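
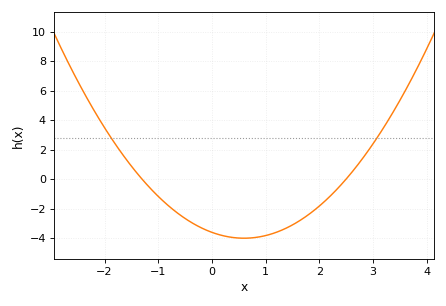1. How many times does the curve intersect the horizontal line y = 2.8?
2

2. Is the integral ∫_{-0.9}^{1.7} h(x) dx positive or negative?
negative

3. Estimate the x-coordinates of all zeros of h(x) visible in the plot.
-1.3, 2.5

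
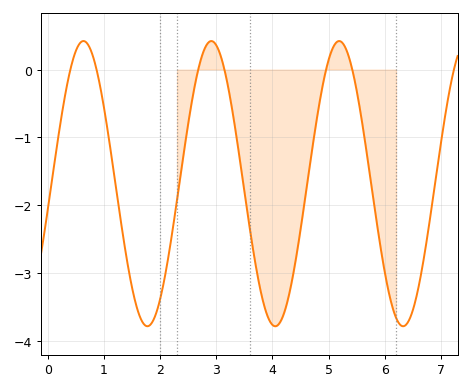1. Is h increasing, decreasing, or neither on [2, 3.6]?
neither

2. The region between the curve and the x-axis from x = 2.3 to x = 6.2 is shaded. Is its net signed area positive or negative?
negative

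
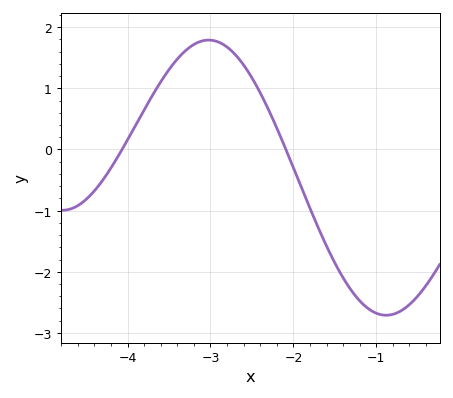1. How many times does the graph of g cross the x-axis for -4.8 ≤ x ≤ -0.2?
2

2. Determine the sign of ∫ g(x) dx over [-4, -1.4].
positive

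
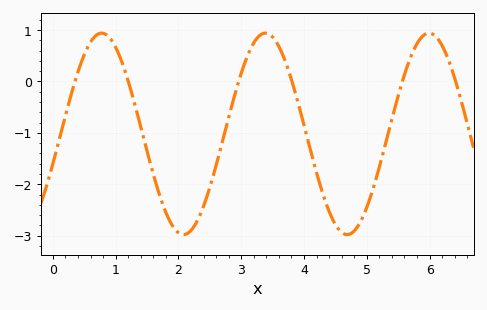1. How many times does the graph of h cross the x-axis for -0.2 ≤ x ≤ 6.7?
6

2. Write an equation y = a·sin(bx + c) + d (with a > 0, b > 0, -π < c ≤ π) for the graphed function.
y = 1.96sin(2.4x - 0.3) - 1.02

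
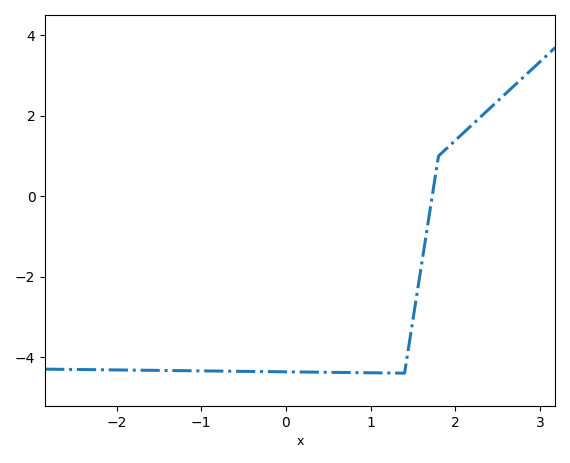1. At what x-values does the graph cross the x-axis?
1.7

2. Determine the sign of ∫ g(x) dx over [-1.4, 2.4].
negative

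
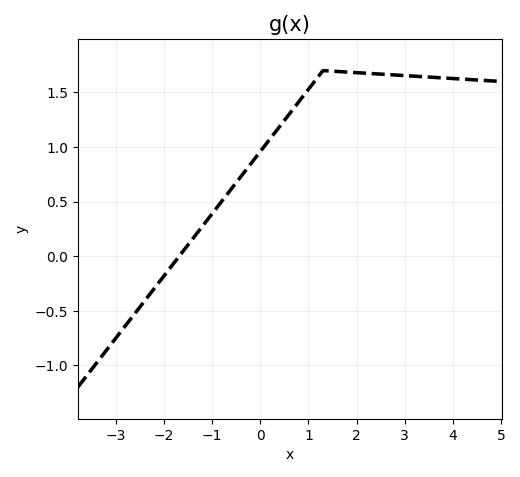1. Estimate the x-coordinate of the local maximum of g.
1.3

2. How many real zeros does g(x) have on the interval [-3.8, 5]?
1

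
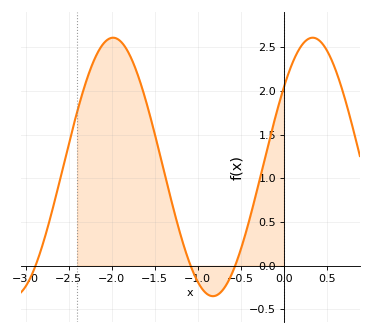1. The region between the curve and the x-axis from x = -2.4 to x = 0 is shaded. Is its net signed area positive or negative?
positive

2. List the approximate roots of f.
-2.9, -1.1, -0.6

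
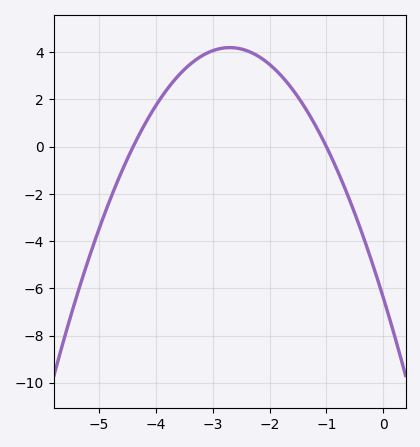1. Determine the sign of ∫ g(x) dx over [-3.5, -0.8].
positive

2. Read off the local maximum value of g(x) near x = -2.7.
4.2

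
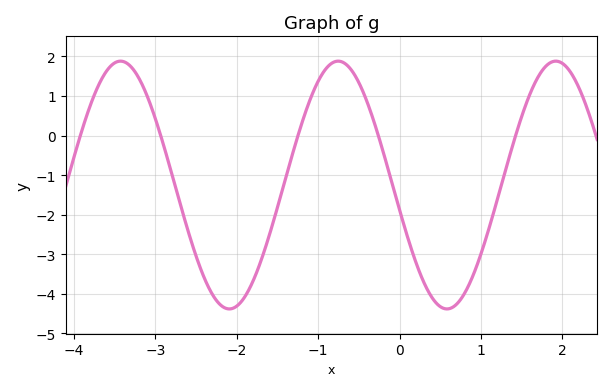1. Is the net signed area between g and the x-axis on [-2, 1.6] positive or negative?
negative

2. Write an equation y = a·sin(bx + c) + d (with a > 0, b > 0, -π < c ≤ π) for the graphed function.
y = 3.13sin(2.35x - 2.94) - 1.25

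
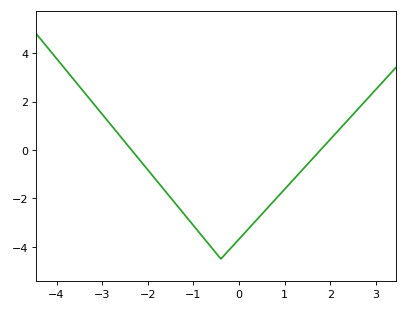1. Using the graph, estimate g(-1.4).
-2.2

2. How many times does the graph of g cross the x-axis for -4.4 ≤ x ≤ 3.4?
2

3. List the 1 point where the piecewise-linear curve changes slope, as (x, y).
(-0.4, -4.5)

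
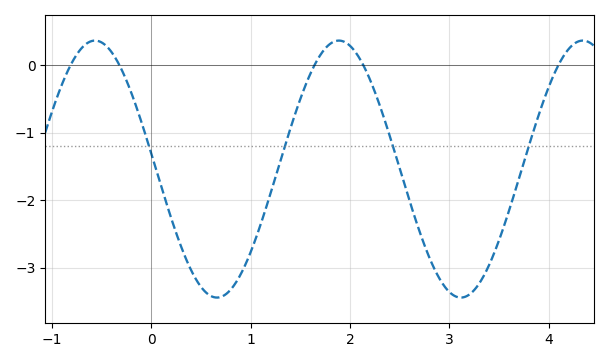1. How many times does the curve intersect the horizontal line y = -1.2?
4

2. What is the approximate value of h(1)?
-2.77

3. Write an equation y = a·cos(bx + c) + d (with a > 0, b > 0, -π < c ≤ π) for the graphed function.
y = 1.9cos(2.56x + 1.45) - 1.54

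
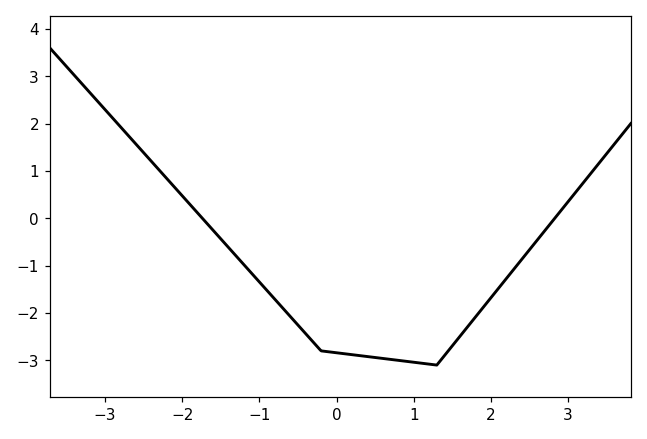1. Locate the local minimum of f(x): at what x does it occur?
1.3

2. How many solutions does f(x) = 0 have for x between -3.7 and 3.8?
2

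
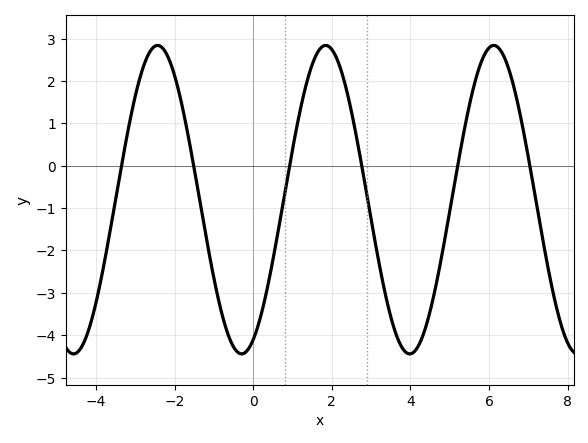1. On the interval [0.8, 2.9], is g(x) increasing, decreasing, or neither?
neither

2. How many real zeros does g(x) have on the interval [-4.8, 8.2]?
6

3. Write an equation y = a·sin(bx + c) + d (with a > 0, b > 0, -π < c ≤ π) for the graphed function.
y = 3.64sin(1.47x - 1.14) - 0.8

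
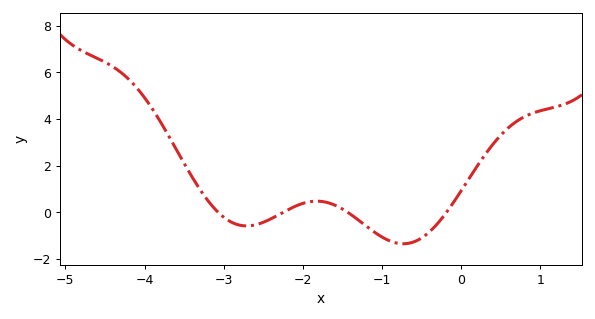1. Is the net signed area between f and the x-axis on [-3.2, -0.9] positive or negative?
negative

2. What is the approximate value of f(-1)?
-1.07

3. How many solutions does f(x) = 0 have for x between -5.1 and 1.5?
4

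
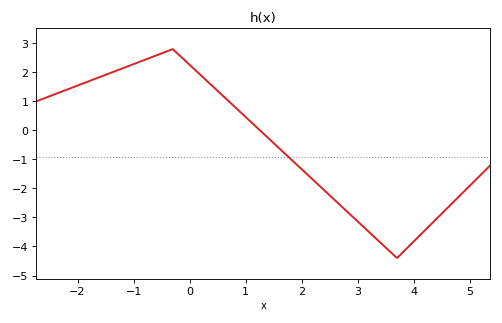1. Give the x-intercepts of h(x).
1.26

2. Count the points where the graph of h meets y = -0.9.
1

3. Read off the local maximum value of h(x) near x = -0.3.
2.8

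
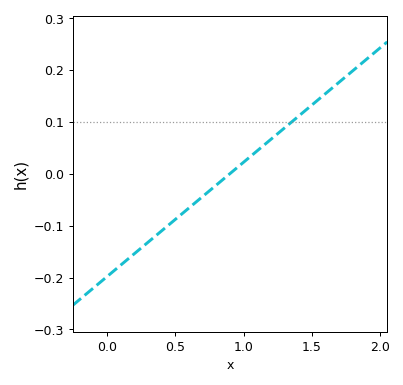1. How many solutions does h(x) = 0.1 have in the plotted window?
1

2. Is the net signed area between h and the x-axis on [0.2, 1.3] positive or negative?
negative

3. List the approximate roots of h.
0.9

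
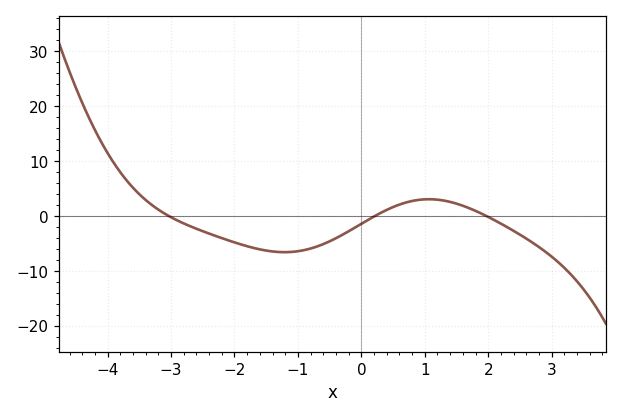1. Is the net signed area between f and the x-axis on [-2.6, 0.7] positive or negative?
negative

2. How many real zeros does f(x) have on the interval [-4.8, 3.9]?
3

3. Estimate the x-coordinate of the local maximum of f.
1.06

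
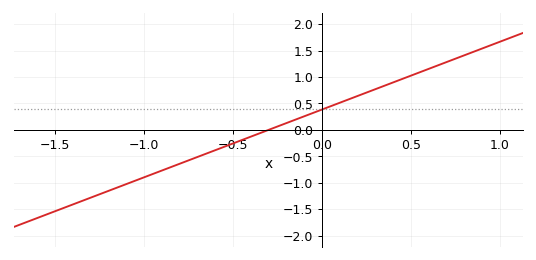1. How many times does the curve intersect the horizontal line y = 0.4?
1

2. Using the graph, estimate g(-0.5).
-0.25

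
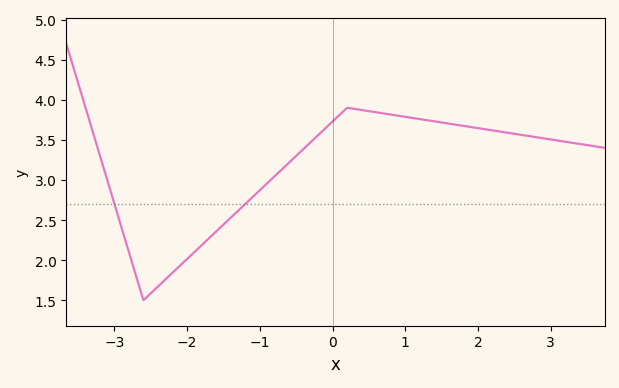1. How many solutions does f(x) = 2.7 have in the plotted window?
2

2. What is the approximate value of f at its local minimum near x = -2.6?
1.5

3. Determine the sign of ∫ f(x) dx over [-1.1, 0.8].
positive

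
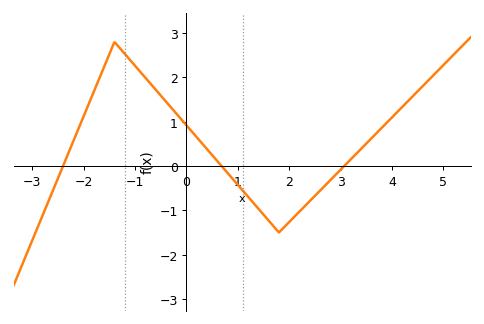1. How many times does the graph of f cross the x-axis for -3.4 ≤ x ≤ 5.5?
3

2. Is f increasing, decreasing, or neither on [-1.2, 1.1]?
decreasing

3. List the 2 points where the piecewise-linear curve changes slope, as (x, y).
(-1.4, 2.8); (1.8, -1.5)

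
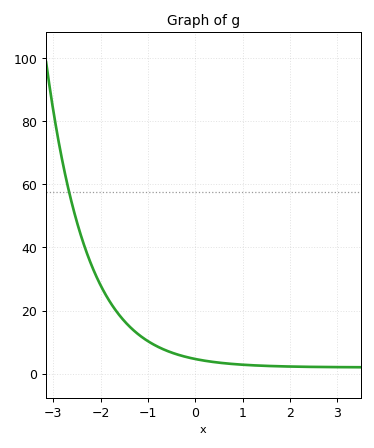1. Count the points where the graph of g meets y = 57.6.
1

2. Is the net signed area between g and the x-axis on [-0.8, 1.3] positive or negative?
positive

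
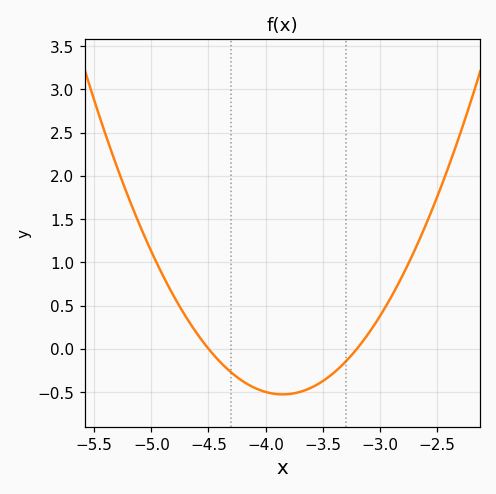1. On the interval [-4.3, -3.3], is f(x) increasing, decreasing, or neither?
neither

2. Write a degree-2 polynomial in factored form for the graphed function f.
y = 1.25(x + 4.5)(x + 3.2)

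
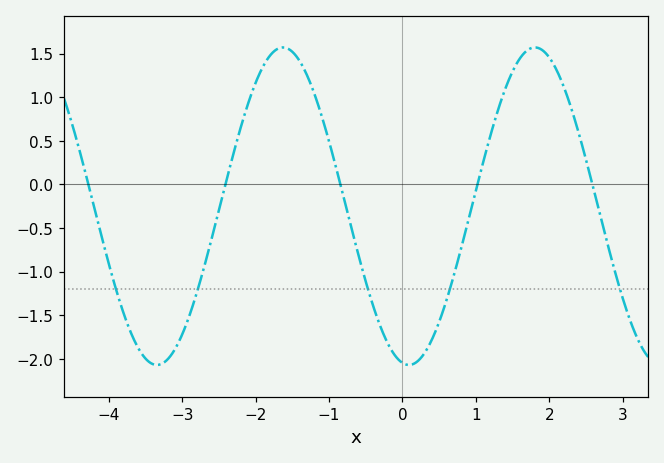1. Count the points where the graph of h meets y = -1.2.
5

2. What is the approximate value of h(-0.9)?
0.177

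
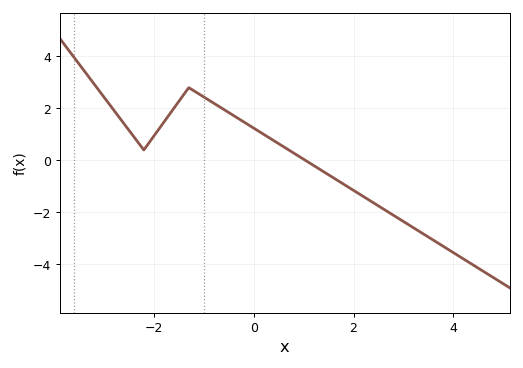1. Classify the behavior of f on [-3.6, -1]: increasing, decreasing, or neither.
neither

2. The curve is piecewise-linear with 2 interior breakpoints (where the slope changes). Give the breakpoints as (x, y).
(-2.2, 0.4); (-1.3, 2.8)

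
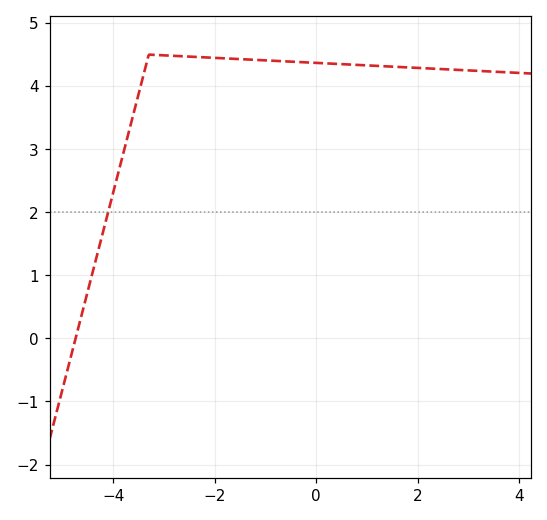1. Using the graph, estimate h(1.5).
4.31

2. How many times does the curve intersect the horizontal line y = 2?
1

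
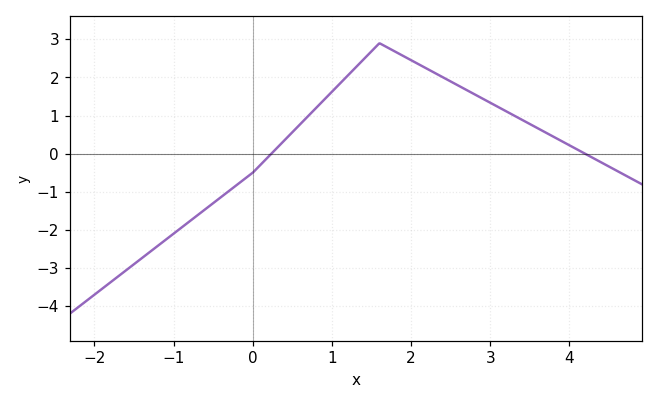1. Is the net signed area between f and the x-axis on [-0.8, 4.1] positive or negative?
positive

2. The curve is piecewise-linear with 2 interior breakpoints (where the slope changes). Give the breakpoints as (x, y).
(0, -0.5); (1.6, 2.9)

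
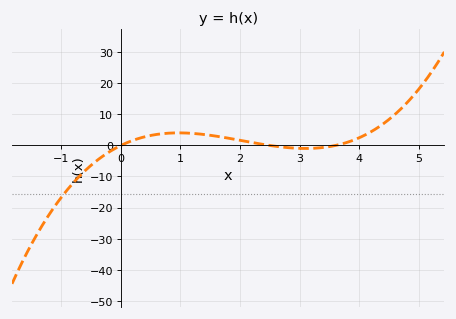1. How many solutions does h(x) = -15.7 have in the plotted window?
1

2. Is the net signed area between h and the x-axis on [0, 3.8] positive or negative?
positive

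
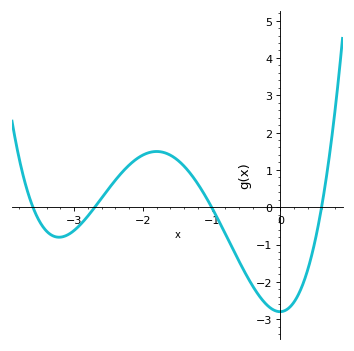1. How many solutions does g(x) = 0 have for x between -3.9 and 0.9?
4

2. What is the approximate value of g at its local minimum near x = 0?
-2.8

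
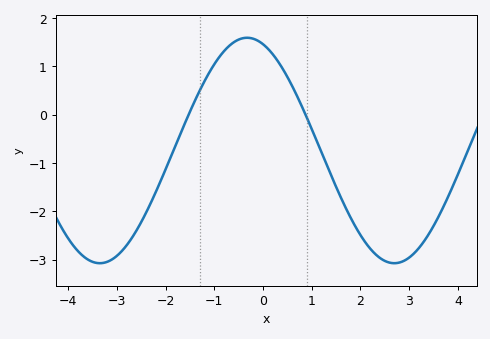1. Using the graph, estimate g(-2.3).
-1.8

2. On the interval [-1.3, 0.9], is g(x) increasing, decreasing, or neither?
neither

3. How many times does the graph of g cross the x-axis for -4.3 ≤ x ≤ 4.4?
2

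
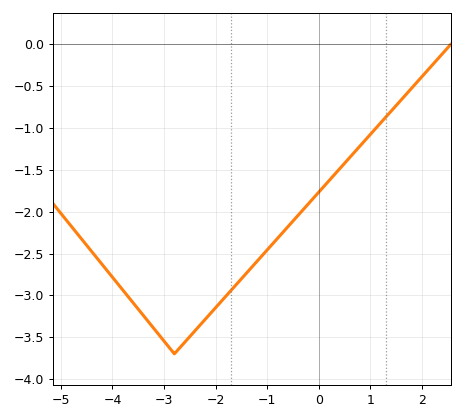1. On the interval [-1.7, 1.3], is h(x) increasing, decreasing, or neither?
increasing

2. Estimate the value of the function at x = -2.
-3.15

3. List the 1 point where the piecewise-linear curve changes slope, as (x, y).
(-2.8, -3.7)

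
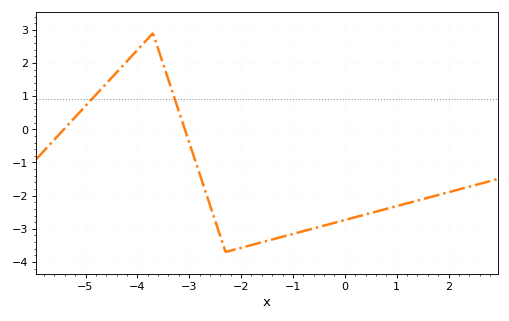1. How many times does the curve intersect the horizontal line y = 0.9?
2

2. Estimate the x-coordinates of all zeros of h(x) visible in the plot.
-5.42, -3.08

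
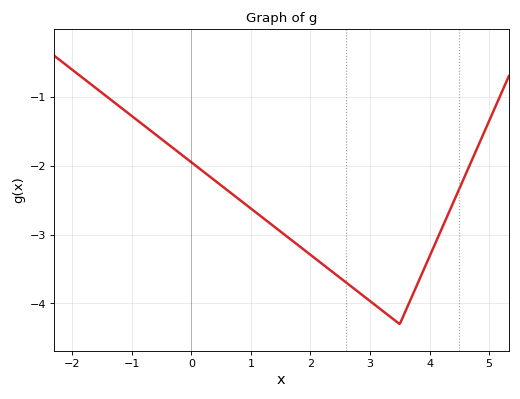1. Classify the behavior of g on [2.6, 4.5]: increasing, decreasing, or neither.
neither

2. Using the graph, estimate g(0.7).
-2.4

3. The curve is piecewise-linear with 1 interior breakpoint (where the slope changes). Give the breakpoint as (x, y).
(3.5, -4.3)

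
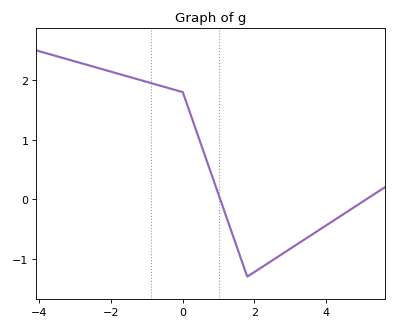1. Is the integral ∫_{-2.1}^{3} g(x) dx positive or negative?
positive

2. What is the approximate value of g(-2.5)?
2.23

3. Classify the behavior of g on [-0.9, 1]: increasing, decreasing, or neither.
decreasing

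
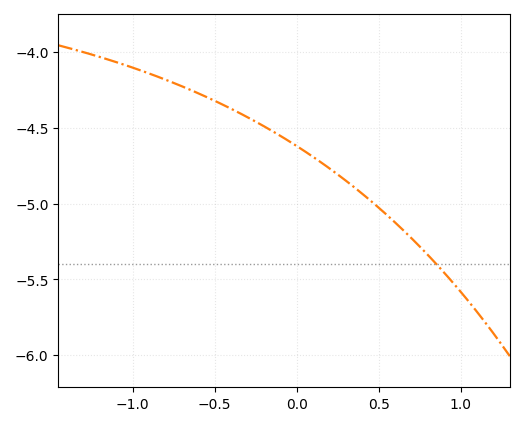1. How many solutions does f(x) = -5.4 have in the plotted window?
1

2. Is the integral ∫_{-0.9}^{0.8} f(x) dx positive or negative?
negative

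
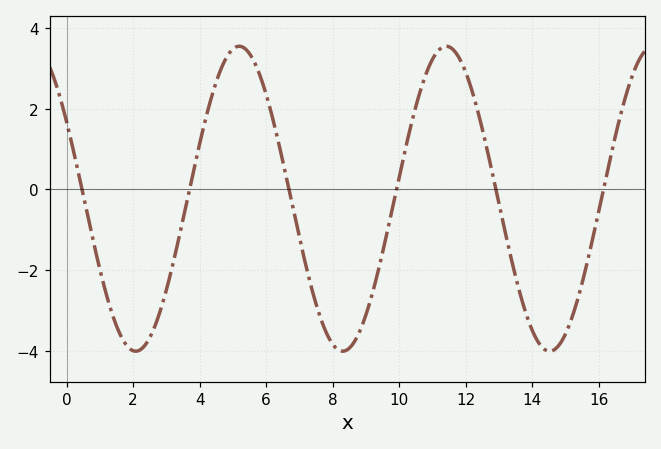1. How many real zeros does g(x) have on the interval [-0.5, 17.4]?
6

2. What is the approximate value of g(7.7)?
-3.4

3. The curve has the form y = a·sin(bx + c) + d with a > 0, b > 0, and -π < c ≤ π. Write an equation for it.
y = 3.78sin(1x + 2.6) - 0.23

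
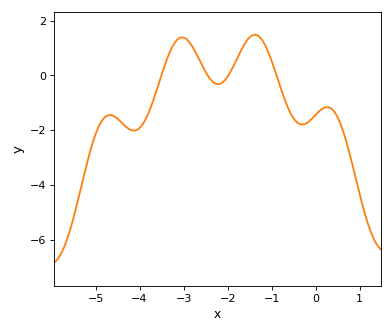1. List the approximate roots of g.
-3.5, -2.5, -2, -0.9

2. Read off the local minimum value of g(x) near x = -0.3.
-1.8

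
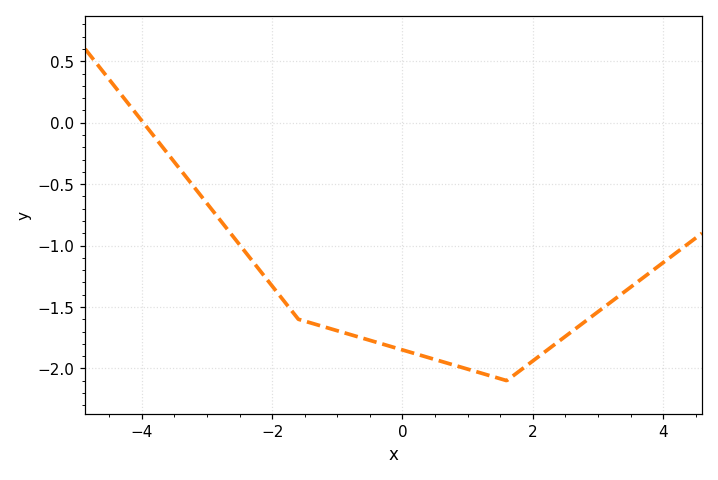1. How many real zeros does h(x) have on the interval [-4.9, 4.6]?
1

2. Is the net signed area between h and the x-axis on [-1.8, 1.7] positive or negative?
negative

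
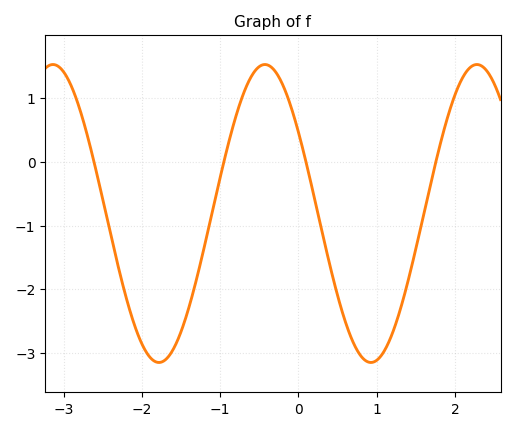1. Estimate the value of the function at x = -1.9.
-3.06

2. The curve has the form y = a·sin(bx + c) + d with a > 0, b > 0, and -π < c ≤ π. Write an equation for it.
y = 2.34sin(2.32x + 2.56) - 0.81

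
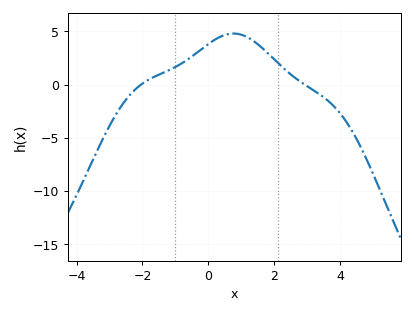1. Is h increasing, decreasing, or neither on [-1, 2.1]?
neither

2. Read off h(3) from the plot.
-0.162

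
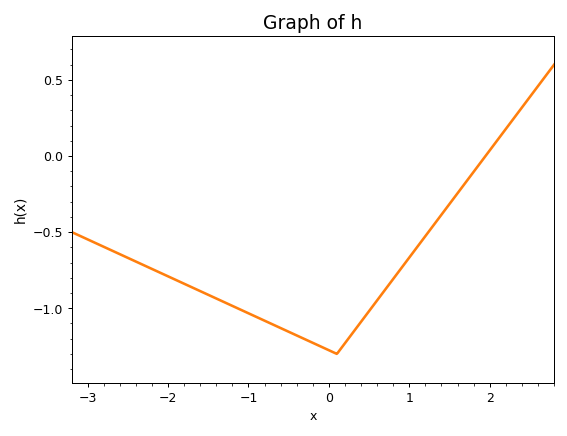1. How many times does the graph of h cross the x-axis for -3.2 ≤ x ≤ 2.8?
1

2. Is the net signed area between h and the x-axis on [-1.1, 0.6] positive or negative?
negative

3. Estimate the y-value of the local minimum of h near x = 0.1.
-1.3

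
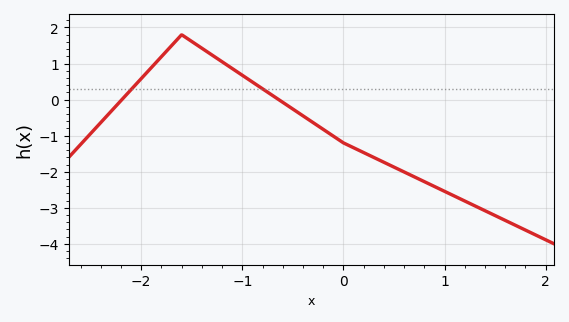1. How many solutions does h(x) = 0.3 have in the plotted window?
2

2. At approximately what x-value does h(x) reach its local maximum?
-1.6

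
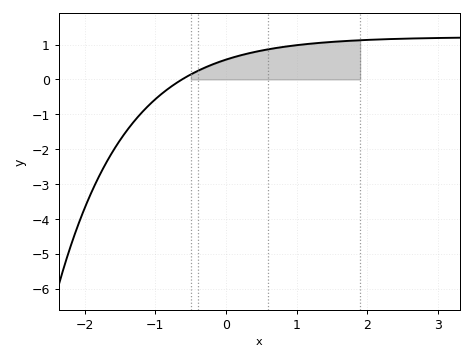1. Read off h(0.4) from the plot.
0.786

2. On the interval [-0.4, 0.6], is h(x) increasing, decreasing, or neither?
increasing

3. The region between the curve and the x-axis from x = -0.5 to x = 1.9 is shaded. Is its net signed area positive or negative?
positive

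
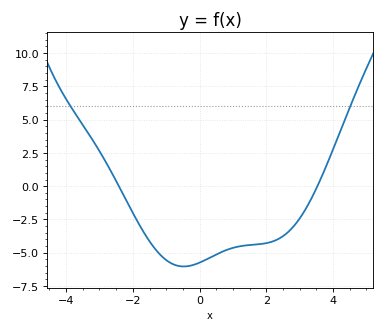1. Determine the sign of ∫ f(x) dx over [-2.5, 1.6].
negative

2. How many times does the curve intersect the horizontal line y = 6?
2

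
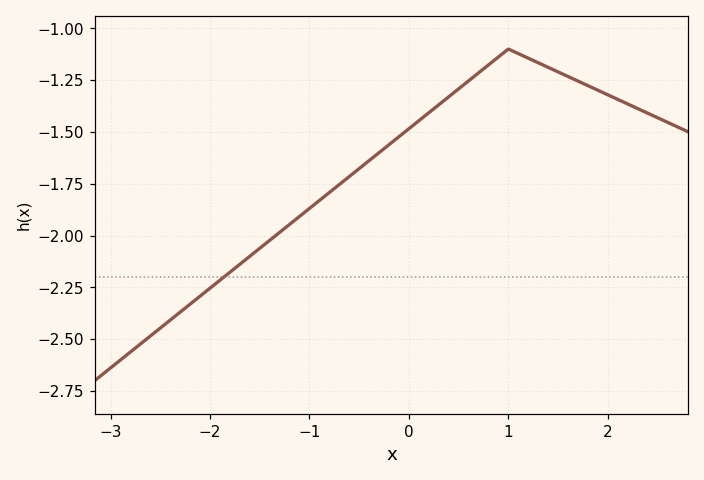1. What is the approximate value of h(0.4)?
-1.34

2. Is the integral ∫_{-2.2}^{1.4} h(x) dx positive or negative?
negative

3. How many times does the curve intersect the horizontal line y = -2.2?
1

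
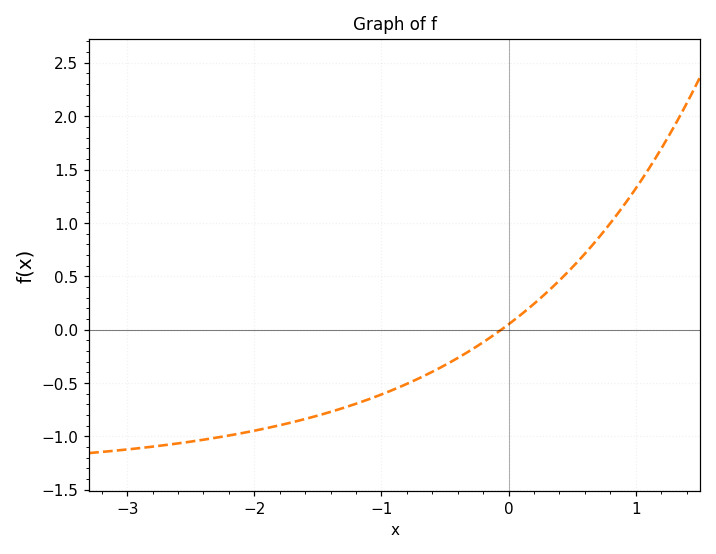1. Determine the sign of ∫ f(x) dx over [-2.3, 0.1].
negative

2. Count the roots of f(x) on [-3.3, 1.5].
1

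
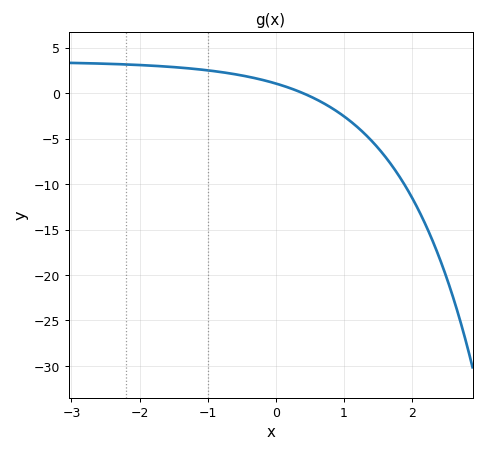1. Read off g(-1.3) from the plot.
2.5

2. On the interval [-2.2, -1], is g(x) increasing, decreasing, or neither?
decreasing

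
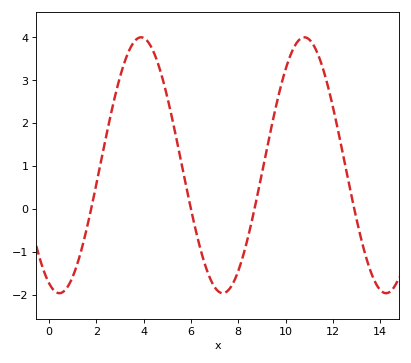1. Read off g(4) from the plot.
4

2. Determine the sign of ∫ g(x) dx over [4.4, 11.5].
positive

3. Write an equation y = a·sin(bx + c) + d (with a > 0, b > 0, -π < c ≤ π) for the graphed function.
y = 2.98sin(0.91x - 2) + 1.02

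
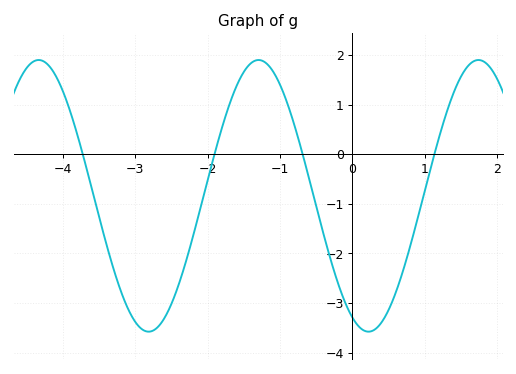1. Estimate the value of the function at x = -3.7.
-0.124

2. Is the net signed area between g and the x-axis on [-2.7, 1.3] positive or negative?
negative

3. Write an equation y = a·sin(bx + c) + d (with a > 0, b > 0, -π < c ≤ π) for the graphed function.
y = 2.74sin(2.07x - 2.03) - 0.84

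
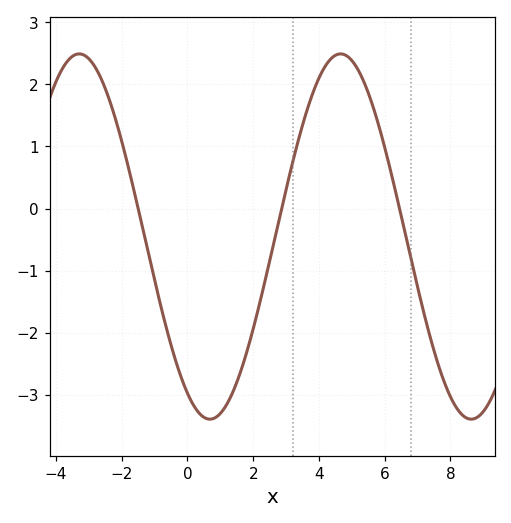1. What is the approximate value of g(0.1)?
-3.08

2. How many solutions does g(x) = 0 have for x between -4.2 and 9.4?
3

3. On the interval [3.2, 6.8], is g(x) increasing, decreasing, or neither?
neither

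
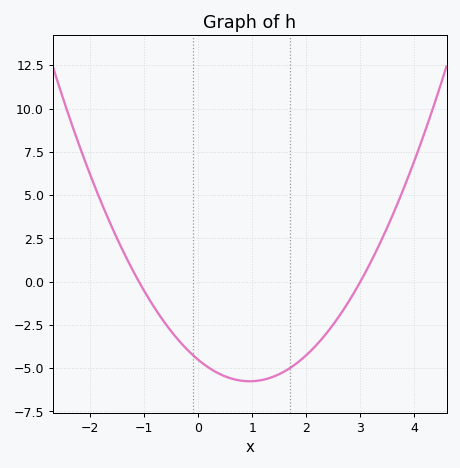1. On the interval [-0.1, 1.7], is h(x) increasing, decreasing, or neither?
neither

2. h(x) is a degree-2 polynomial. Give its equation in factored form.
y = 1.37(x + 1.1)(x - 3)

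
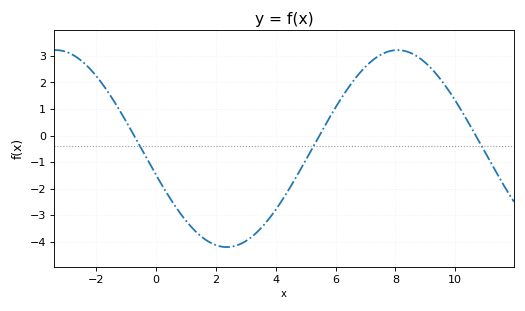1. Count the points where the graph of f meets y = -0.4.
3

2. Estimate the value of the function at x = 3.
-4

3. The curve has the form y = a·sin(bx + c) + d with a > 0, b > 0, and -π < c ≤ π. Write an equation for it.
y = 3.71sin(0.55x - 2.9) - 0.49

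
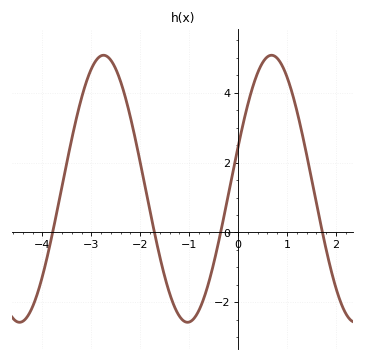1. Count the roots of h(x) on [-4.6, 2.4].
4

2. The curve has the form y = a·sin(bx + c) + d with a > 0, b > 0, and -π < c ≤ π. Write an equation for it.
y = 3.82sin(1.83x + 0.32) + 1.25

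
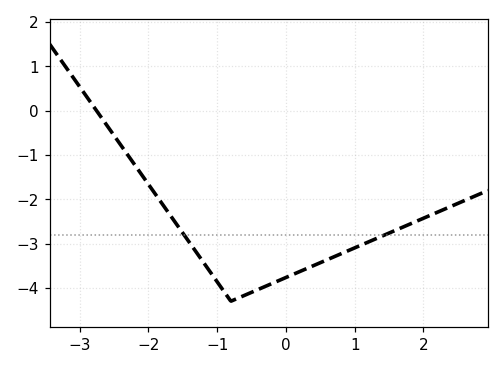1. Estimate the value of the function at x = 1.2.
-3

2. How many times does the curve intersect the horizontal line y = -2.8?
2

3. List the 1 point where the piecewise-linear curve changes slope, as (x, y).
(-0.8, -4.3)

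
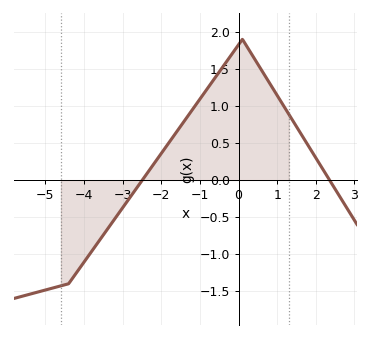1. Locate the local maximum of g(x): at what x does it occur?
0.2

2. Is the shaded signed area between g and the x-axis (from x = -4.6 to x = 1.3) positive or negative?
positive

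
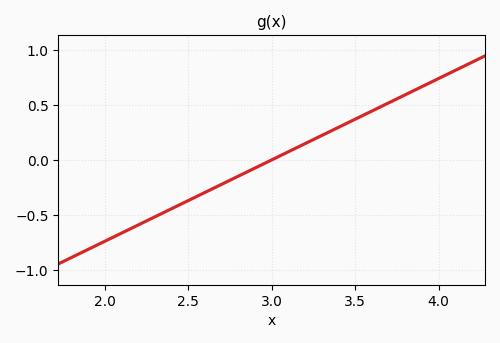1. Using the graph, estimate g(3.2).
0.15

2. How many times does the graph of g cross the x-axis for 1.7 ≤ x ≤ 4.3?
1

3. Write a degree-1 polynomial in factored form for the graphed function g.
y = 0.74(x - 3)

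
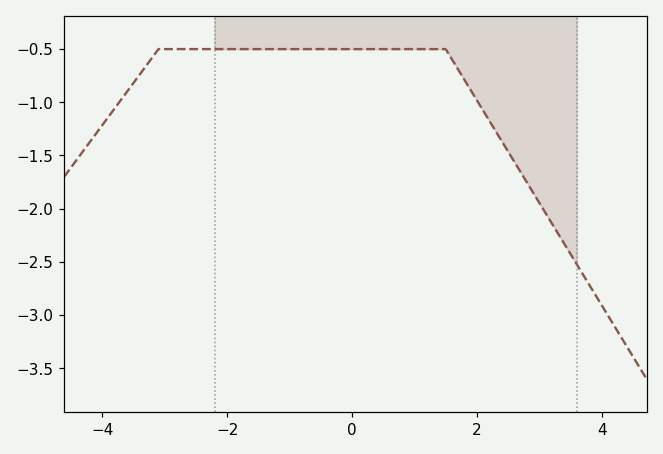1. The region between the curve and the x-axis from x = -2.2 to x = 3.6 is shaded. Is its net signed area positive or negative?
negative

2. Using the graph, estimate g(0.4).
-0.5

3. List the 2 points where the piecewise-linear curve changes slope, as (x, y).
(-3.1, -0.5); (1.5, -0.5)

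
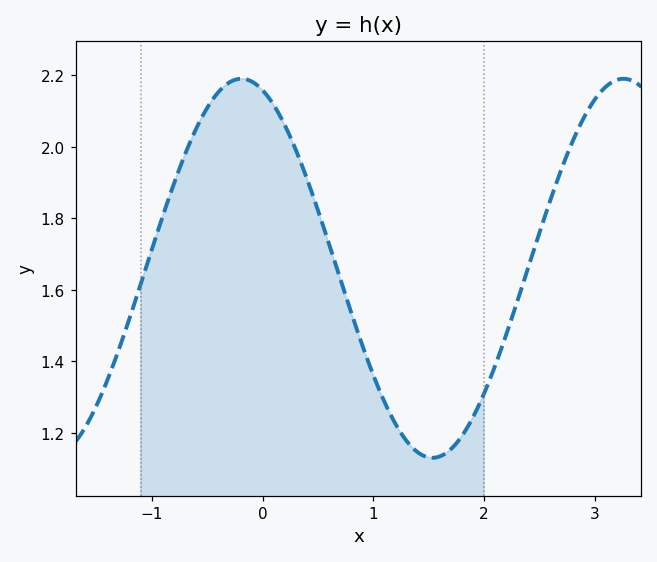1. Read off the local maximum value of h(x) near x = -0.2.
2.19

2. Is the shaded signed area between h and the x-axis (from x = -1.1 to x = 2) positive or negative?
positive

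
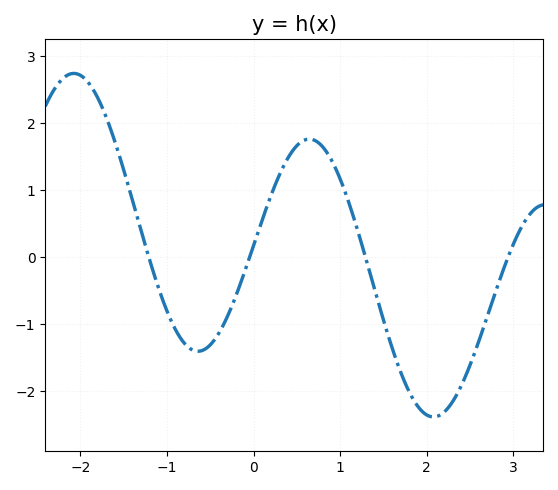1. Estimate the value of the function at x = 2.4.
-1.9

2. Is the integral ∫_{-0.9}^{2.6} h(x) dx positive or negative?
negative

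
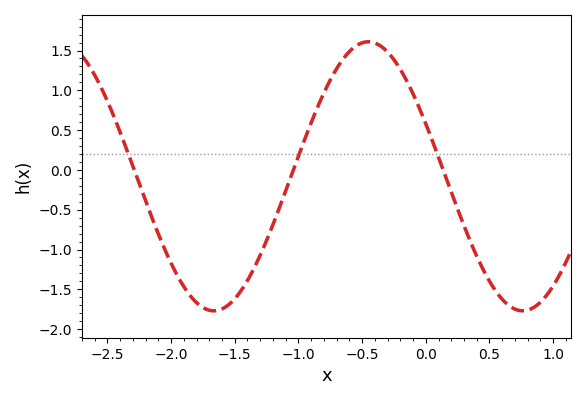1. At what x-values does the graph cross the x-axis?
-2.3, -1, 0.1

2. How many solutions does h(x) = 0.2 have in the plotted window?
3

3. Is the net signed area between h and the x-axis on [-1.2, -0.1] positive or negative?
positive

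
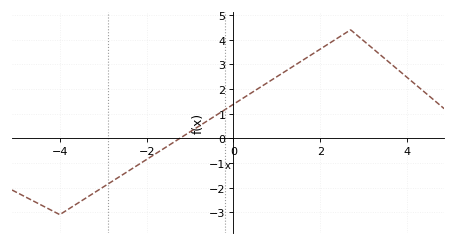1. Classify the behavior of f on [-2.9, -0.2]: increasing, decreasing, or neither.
increasing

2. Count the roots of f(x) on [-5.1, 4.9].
1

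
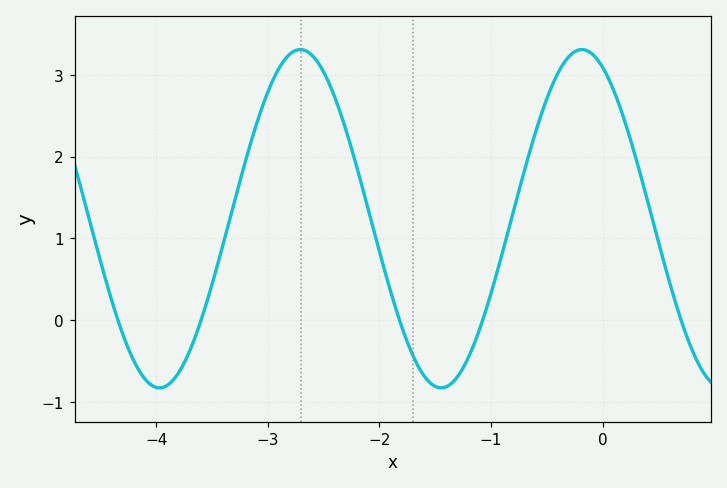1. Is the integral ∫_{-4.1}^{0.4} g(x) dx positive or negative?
positive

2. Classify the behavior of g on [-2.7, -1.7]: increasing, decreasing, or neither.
decreasing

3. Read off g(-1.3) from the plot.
-0.7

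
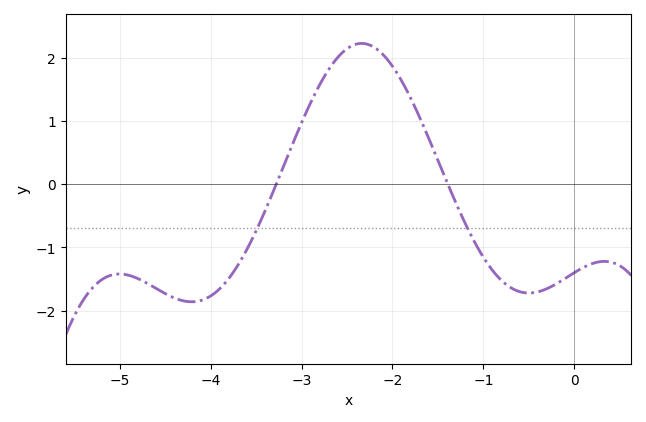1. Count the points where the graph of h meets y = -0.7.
2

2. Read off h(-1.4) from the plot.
0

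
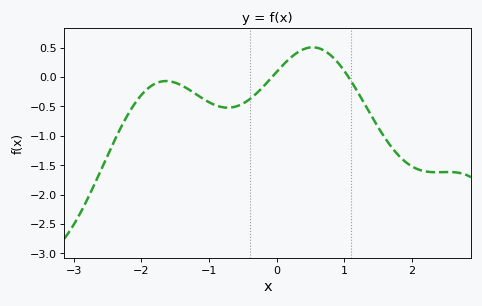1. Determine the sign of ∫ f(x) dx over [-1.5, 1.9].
negative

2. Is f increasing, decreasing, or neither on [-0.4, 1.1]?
neither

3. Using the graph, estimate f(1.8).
-1.33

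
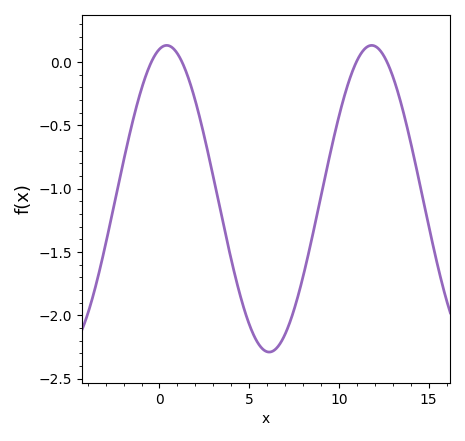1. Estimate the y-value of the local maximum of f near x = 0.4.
0.15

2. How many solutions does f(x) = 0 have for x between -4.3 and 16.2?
4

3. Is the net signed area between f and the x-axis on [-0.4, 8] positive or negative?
negative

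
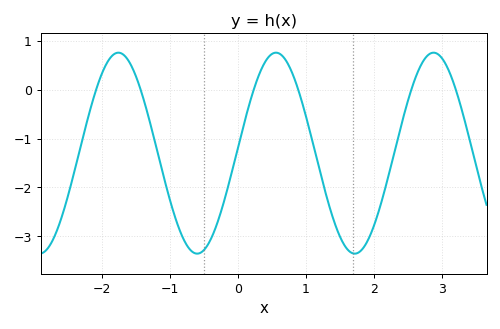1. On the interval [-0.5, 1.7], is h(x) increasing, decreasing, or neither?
neither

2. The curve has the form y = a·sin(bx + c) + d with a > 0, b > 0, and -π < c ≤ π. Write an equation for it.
y = 2.06sin(2.7x + 0.05) - 1.3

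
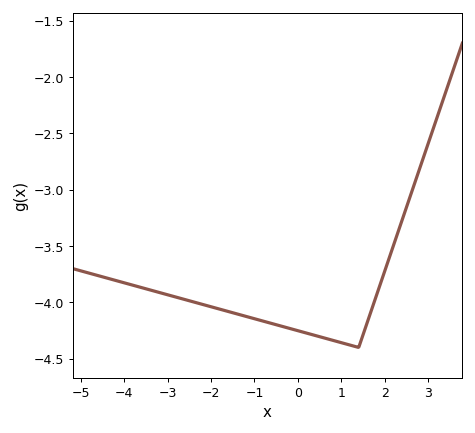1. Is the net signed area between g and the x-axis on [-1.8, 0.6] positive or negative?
negative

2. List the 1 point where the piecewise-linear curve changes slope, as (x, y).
(1.4, -4.4)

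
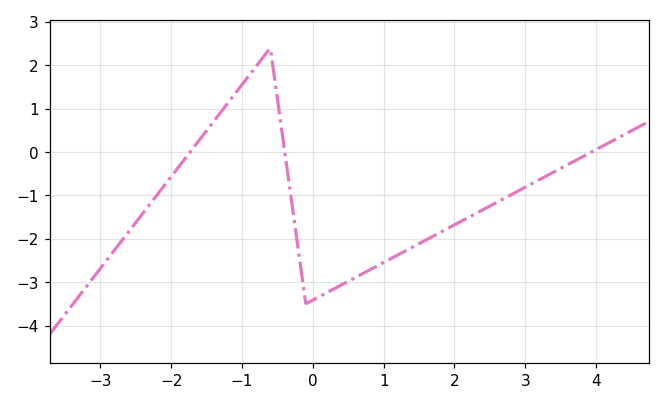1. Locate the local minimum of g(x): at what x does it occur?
-0.096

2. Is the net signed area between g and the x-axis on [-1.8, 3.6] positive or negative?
negative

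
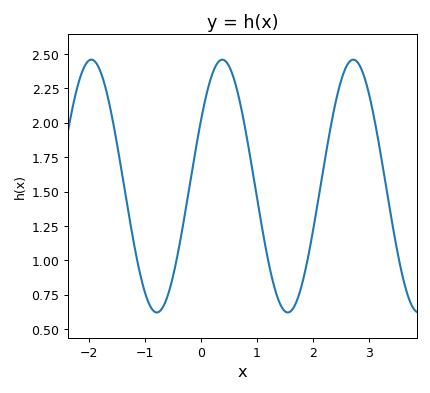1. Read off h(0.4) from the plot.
2.45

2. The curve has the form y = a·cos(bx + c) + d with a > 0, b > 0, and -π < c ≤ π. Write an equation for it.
y = 0.92cos(2.7x - 1) + 1.54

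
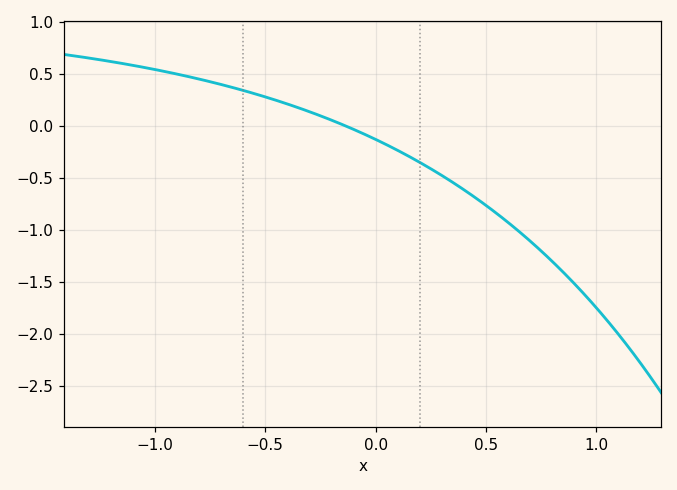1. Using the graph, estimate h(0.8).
-1.3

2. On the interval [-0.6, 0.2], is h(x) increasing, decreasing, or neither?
decreasing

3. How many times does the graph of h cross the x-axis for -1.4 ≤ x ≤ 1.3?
1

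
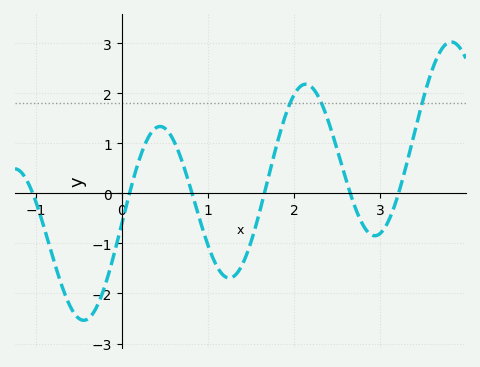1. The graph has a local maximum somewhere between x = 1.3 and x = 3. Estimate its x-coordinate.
2.13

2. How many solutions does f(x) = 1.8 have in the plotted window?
3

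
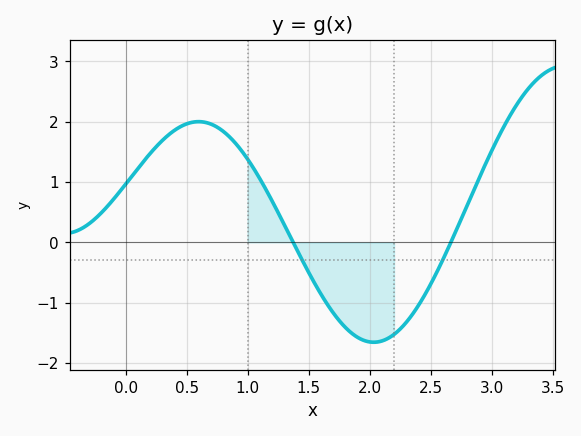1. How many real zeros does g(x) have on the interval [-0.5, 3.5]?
2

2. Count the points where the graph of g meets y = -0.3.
2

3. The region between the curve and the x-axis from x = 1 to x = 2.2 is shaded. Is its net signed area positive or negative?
negative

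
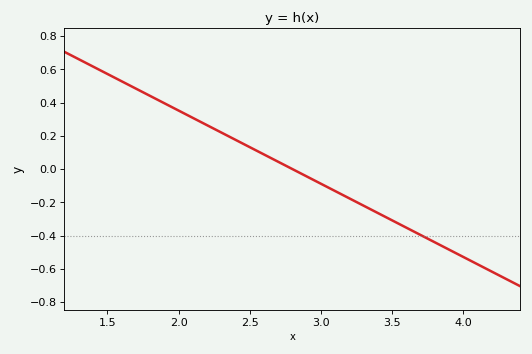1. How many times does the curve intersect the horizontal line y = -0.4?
1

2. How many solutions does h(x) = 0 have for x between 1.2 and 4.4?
1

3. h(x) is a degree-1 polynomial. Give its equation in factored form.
y = -0.44(x - 2.8)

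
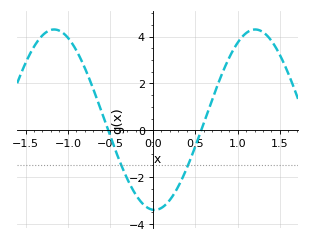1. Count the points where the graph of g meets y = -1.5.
2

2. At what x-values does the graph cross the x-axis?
-0.55, 0.55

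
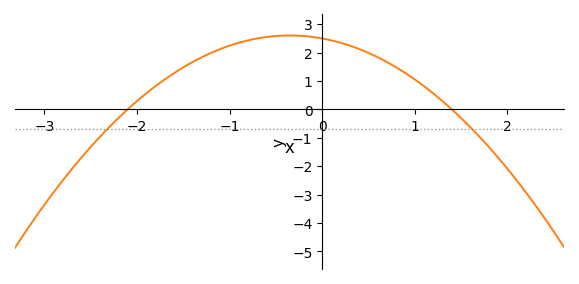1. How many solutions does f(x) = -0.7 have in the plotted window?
2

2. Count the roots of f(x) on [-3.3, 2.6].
2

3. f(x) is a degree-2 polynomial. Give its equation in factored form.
y = -0.85(x + 2.1)(x - 1.4)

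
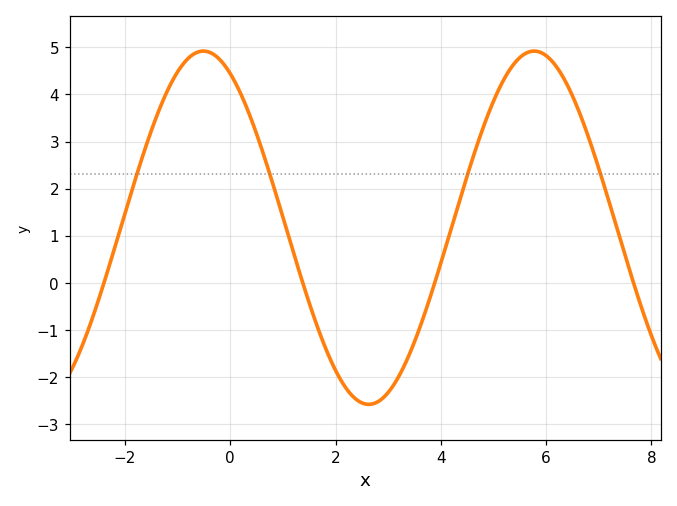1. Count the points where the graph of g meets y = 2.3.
4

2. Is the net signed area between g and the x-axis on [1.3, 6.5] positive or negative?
positive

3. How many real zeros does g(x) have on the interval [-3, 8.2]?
4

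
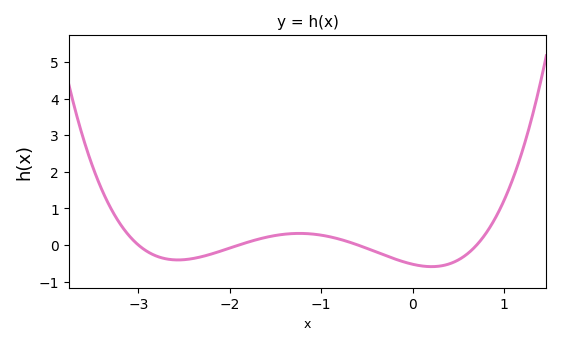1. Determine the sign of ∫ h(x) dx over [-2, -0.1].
positive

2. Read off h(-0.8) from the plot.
0.2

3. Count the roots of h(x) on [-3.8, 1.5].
4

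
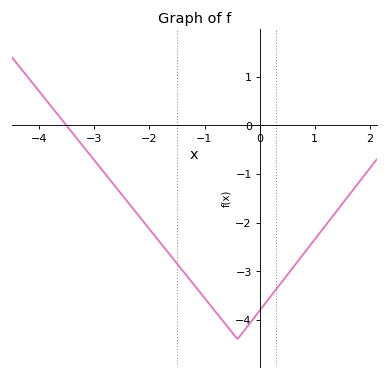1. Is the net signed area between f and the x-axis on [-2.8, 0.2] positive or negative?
negative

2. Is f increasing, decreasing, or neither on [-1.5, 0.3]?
neither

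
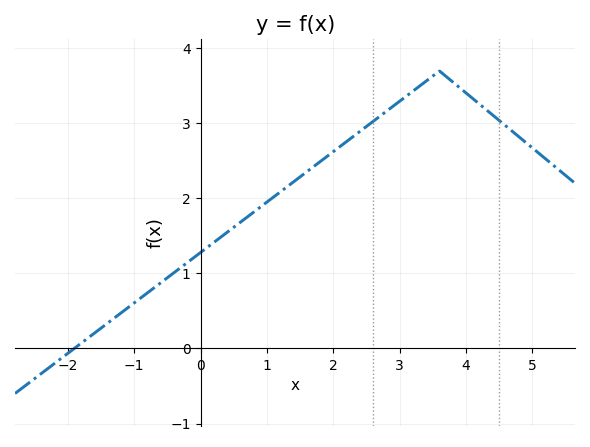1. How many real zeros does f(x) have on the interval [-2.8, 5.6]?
1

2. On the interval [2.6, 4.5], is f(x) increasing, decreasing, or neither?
neither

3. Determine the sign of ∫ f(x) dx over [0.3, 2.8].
positive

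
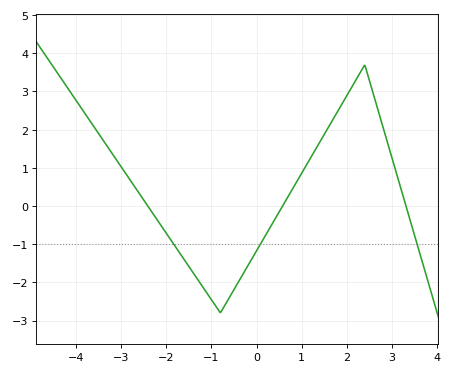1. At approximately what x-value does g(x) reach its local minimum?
-0.8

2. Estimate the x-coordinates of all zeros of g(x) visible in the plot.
-2.41, 0.578, 3.31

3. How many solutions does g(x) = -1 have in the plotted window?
3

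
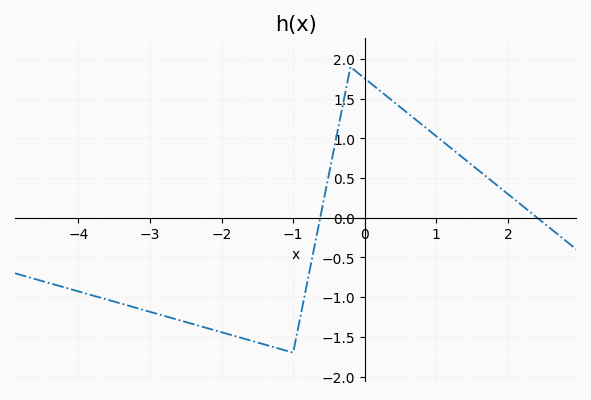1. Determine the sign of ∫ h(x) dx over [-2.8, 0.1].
negative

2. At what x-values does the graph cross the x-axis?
-0.622, 2.41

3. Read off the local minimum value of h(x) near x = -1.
-1.7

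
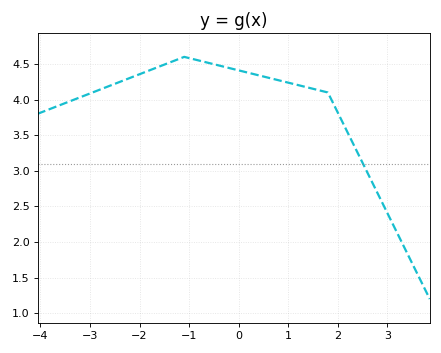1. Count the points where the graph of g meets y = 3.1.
1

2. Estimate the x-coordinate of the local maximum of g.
-1.1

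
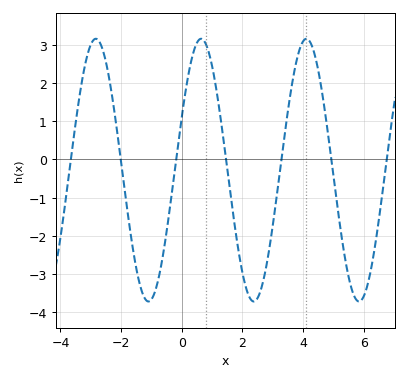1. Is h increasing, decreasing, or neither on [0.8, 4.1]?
neither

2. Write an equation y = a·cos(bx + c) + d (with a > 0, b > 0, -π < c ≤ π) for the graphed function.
y = 3.44cos(1.8x - 1.2) - 0.28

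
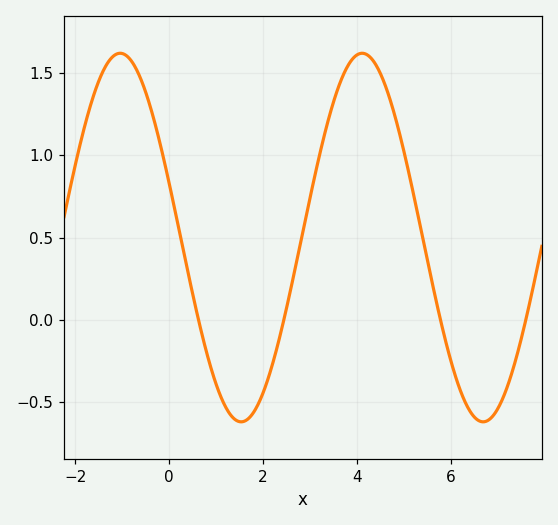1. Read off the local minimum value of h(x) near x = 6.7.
-0.62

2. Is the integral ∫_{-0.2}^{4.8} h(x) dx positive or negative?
positive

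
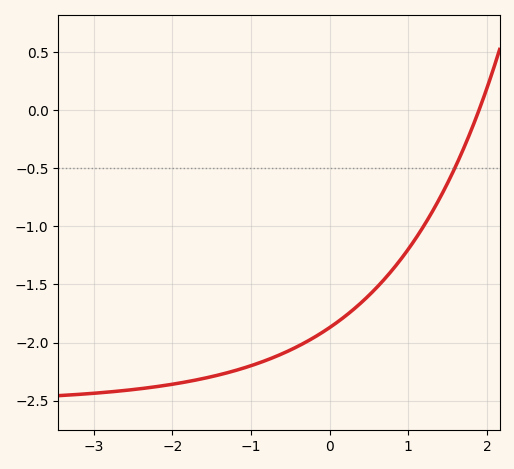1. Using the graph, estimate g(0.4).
-1.65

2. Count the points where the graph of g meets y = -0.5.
1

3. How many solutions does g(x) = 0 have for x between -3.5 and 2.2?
1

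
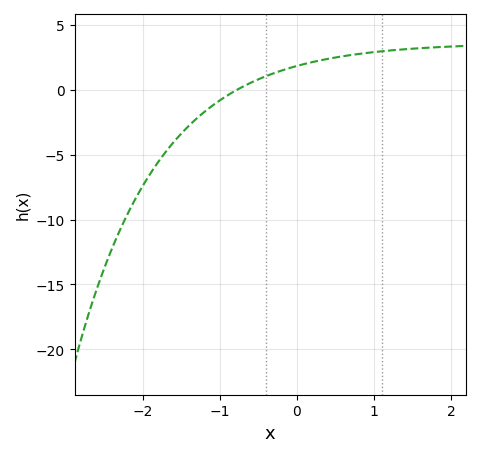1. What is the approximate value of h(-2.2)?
-9.62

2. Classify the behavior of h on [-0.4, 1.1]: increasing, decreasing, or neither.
increasing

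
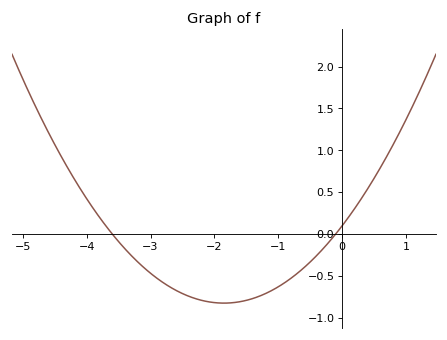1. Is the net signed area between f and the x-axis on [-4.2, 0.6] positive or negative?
negative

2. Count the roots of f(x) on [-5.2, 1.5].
2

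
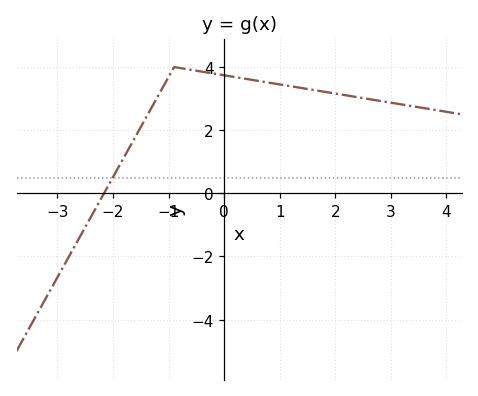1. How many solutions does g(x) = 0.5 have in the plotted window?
1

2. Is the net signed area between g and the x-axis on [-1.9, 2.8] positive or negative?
positive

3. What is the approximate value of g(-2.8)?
-2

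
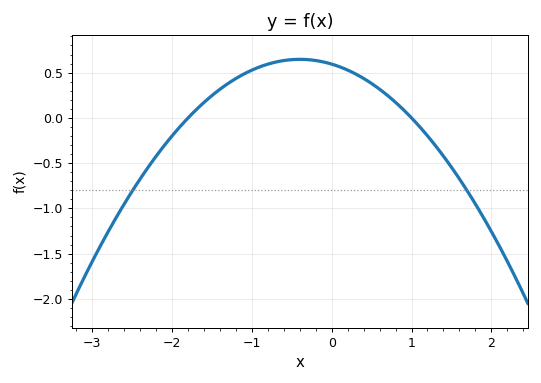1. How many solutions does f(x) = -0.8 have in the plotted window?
2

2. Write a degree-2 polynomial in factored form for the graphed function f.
y = -0.33(x + 1.8)(x - 1)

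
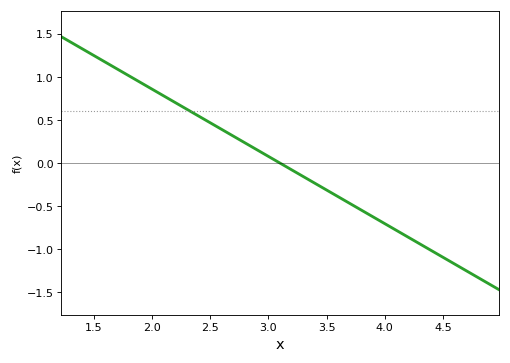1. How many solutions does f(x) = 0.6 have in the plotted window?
1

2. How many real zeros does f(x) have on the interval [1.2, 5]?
1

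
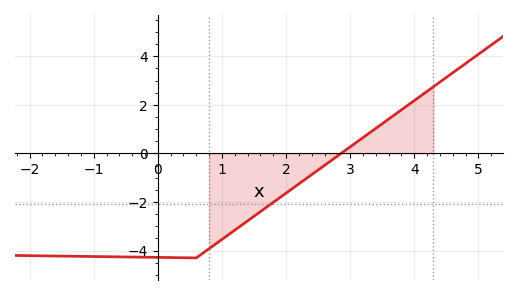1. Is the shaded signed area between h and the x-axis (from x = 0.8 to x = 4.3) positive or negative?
negative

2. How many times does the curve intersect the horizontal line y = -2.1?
1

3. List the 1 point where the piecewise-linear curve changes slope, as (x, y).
(0.6, -4.3)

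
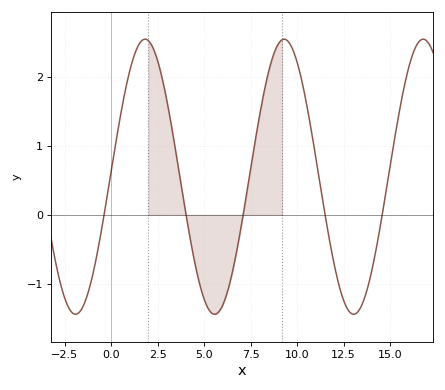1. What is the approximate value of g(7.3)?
0.3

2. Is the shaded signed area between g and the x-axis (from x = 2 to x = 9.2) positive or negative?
positive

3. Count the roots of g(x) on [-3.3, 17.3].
5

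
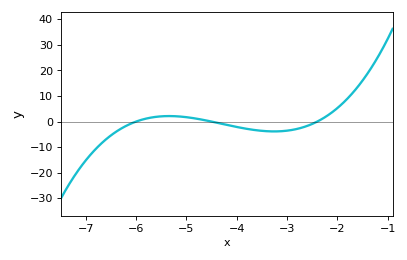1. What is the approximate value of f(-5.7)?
2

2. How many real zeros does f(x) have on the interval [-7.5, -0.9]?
3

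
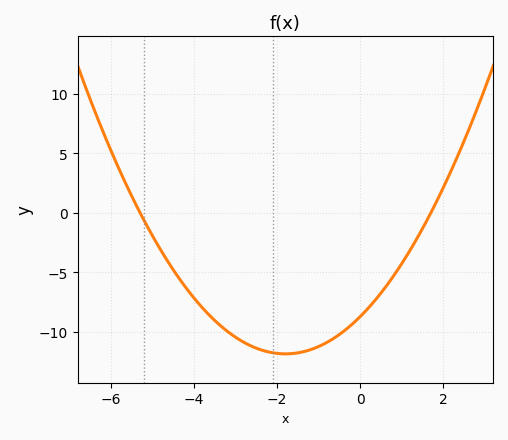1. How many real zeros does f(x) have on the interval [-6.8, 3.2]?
2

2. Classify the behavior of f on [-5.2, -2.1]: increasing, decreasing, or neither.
decreasing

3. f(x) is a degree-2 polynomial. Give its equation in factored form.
y = 0.97(x + 5.3)(x - 1.7)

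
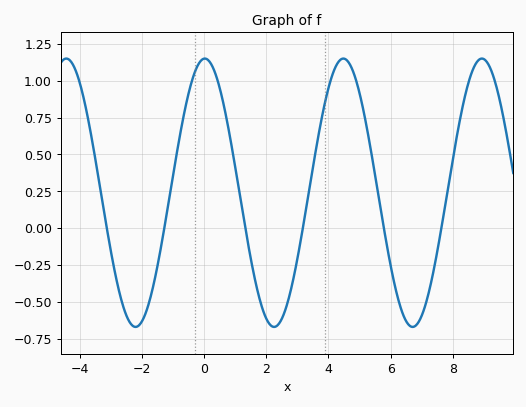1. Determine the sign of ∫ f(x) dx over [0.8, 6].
positive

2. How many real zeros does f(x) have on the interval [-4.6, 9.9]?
6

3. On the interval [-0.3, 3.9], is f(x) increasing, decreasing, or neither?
neither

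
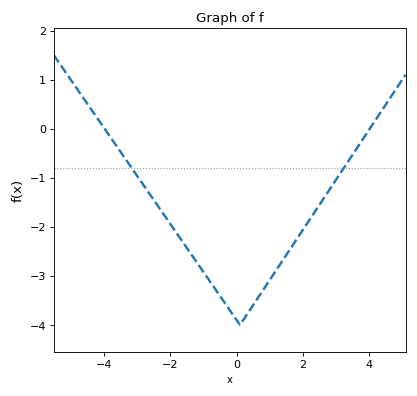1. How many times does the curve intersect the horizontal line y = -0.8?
2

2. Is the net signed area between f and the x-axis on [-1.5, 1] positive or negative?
negative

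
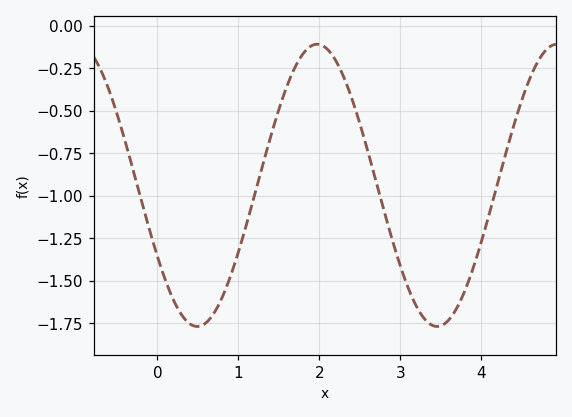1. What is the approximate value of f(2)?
-0.111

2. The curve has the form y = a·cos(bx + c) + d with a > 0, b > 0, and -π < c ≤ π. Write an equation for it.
y = 0.83cos(2.12x + 2.1) - 0.94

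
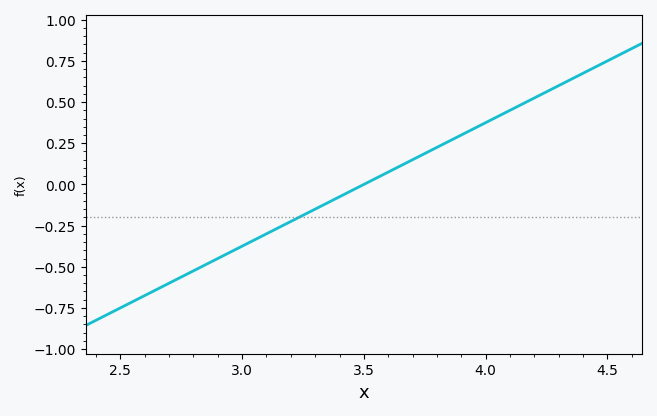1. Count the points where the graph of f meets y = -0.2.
1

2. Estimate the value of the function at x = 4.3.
0.6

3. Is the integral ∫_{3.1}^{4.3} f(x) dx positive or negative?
positive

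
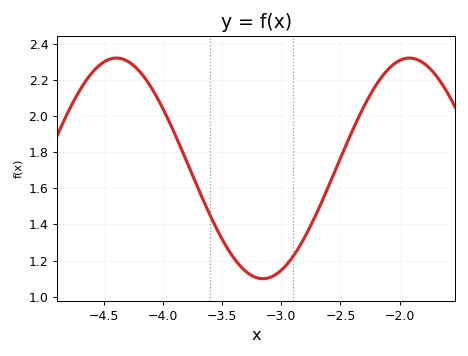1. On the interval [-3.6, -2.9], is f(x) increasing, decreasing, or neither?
neither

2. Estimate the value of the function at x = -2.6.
1.61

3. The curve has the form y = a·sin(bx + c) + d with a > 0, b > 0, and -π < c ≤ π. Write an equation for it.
y = 0.61sin(2.54x + 0.16) + 1.71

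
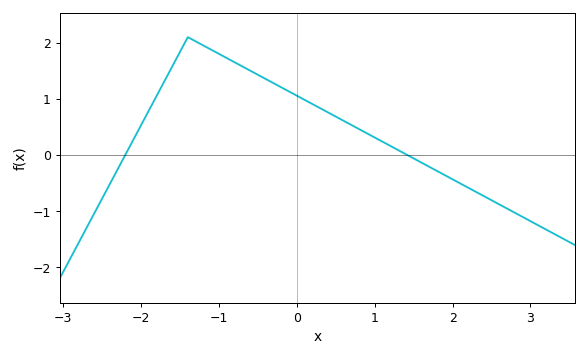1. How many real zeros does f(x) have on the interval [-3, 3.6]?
2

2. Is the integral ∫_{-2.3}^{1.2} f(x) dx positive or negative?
positive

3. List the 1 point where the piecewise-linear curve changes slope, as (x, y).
(-1.4, 2.1)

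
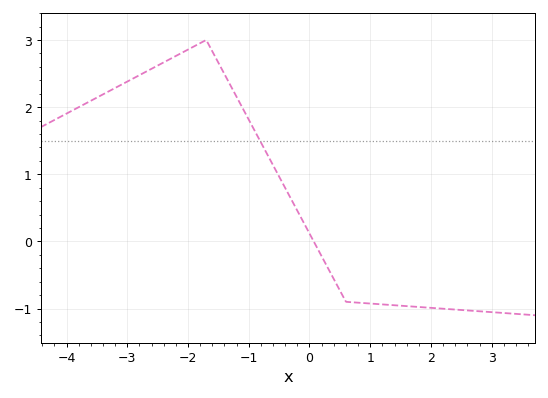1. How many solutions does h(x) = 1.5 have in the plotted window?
1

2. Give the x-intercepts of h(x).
0.069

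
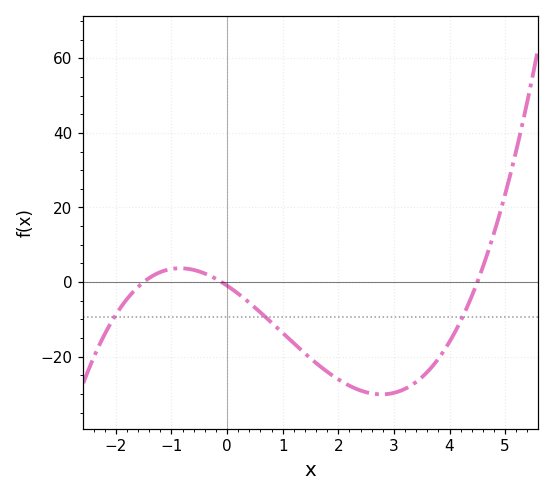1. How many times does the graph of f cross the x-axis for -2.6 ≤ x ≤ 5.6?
3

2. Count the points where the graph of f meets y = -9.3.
3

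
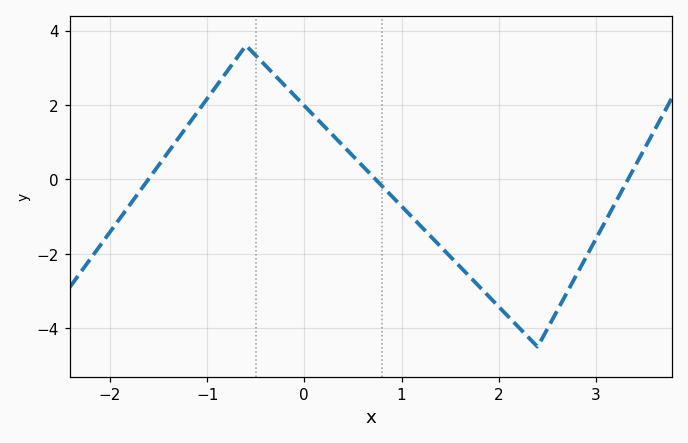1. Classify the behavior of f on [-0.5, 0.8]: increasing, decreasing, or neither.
decreasing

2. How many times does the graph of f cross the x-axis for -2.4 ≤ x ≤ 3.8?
3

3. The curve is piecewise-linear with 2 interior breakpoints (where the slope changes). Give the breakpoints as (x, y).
(-0.6, 3.6); (2.4, -4.5)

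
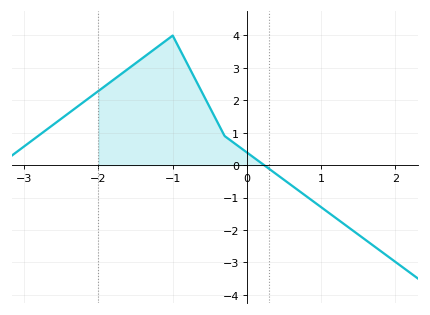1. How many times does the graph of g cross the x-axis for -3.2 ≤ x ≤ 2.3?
1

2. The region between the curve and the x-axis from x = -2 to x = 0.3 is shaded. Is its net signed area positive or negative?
positive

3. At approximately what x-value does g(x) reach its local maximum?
-1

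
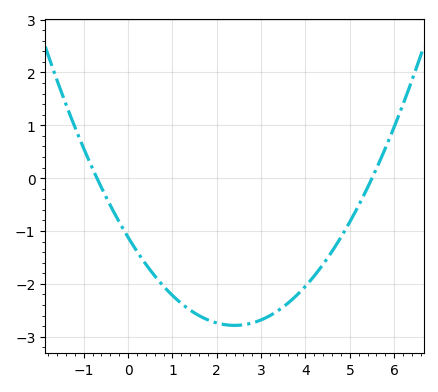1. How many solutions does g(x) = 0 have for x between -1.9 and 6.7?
2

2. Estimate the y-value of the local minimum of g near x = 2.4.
-2.8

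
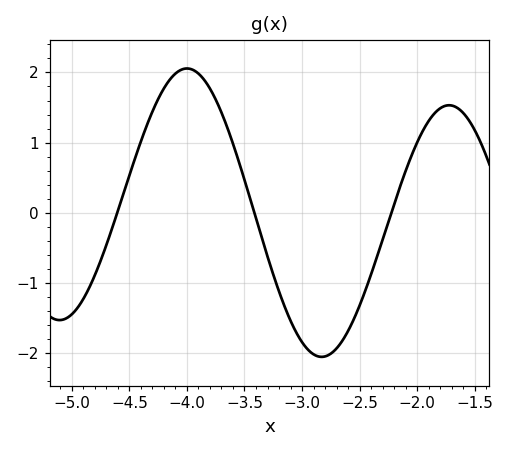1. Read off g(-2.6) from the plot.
-1.7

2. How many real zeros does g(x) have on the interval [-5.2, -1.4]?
3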